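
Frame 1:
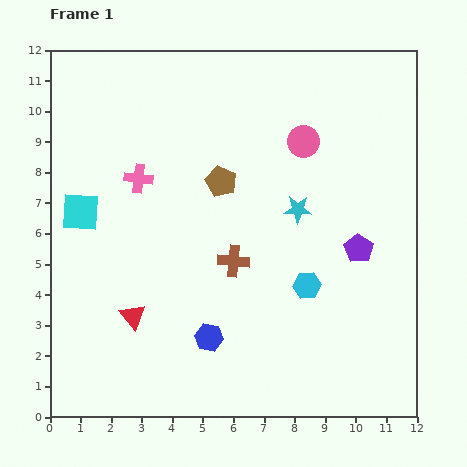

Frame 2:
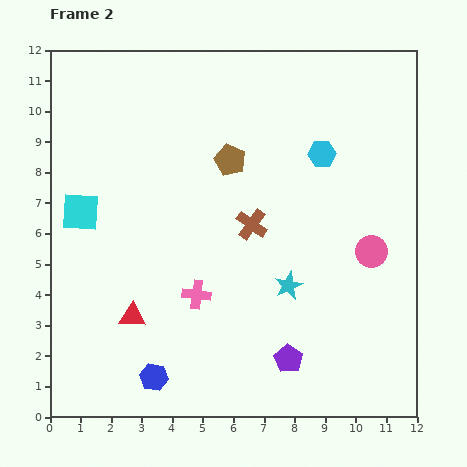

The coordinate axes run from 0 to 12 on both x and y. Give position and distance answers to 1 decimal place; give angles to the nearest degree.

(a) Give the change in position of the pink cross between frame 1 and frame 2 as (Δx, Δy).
(1.9, -3.8)

The pink cross was at (2.9, 7.8) in frame 1 and (4.8, 4.0) in frame 2.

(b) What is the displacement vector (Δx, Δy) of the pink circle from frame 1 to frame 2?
(2.2, -3.6)

The pink circle was at (8.3, 9.0) in frame 1 and (10.5, 5.4) in frame 2.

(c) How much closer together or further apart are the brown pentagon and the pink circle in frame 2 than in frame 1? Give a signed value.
+2.5

Distance in frame 1: 3.0. Distance in frame 2: 5.5.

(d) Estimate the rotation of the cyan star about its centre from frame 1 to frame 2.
27° counter-clockwise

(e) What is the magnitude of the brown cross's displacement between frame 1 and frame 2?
1.3

The brown cross moved from (6.0, 5.1) to (6.6, 6.3), a distance of √(0.6² + 1.2²) ≈ 1.3.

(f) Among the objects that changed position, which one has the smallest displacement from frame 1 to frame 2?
the brown pentagon

(moved 0.8)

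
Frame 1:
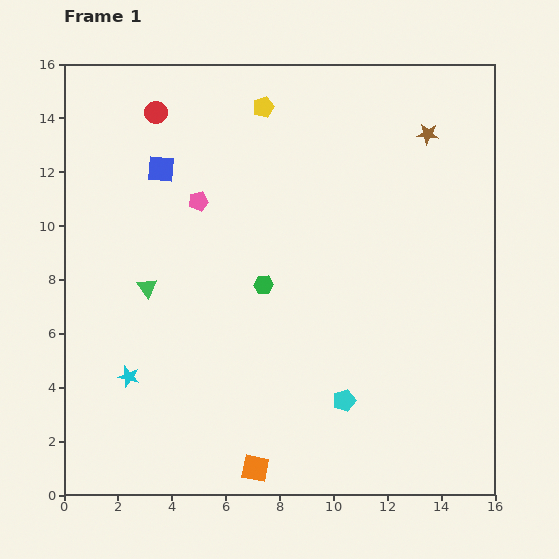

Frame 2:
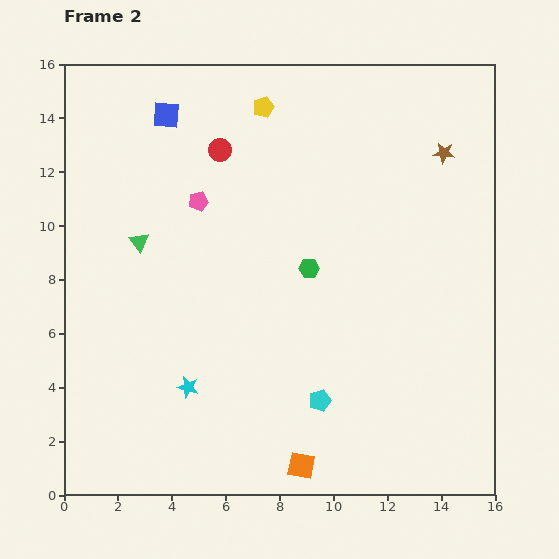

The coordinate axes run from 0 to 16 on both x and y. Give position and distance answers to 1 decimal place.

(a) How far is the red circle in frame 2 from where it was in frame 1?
2.8

The red circle moved from (3.4, 14.2) to (5.8, 12.8), a distance of √(2.4² + 1.4²) ≈ 2.8.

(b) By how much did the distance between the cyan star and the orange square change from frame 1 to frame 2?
-0.7

Distance in frame 1: 5.8. Distance in frame 2: 5.1.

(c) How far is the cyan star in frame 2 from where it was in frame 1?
2.2

The cyan star moved from (2.4, 4.4) to (4.6, 4.0), a distance of √(2.2² + 0.4²) ≈ 2.2.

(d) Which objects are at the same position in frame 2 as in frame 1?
the yellow pentagon, the pink pentagon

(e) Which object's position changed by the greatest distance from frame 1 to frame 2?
the red circle

(moved 2.8; next 2.2)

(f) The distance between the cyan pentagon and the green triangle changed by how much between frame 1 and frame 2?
+0.5

Distance in frame 1: 8.4. Distance in frame 2: 8.9.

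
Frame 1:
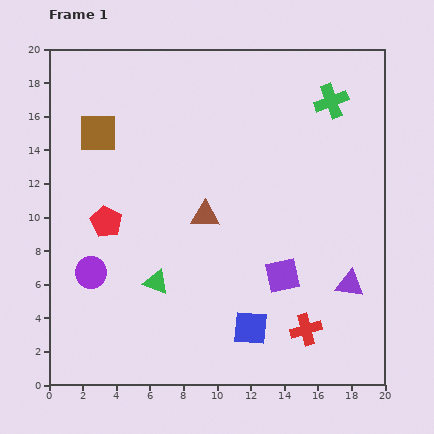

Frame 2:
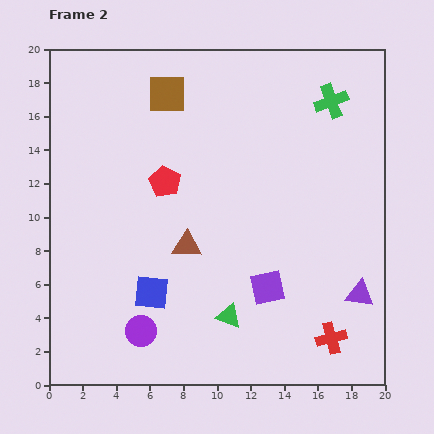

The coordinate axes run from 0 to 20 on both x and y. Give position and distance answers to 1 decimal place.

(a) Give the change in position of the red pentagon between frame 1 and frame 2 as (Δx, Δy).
(3.5, 2.4)

The red pentagon was at (3.4, 9.7) in frame 1 and (6.9, 12.1) in frame 2.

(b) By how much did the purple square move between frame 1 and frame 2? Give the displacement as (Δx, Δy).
(-0.9, -0.7)

The purple square was at (13.9, 6.5) in frame 1 and (13.0, 5.8) in frame 2.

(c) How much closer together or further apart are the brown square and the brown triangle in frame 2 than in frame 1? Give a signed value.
+1.0

Distance in frame 1: 8.1. Distance in frame 2: 9.1.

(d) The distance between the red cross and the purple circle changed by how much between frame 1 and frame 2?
-1.9

Distance in frame 1: 13.2. Distance in frame 2: 11.3.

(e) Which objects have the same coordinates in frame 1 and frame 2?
the green cross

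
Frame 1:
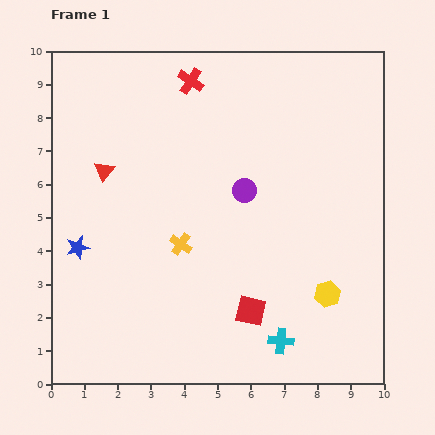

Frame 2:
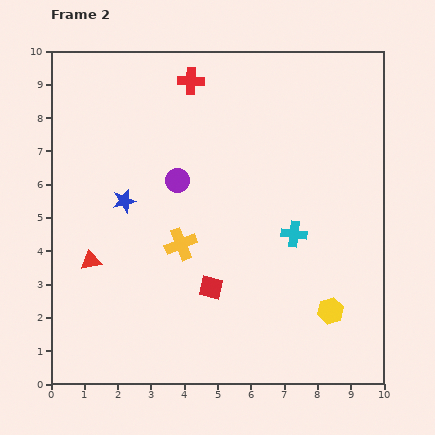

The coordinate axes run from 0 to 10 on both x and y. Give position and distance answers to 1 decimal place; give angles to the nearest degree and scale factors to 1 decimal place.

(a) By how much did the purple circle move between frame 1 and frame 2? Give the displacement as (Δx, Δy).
(-2.0, 0.3)

The purple circle was at (5.8, 5.8) in frame 1 and (3.8, 6.1) in frame 2.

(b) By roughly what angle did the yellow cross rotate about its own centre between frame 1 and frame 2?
33° clockwise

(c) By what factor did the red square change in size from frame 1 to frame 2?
0.8×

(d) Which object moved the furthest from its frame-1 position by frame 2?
the cyan cross

(moved 3.2; next 2.7)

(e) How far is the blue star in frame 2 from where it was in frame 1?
2.0

The blue star moved from (0.8, 4.1) to (2.2, 5.5), a distance of √(1.4² + 1.4²) ≈ 2.0.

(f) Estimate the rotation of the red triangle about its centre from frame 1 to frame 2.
42° clockwise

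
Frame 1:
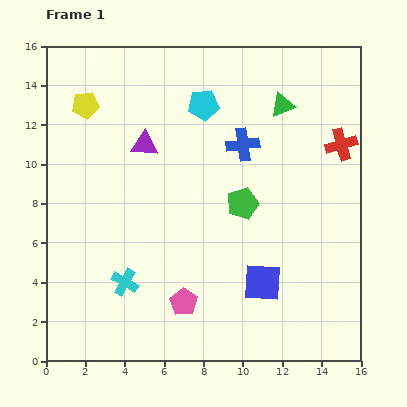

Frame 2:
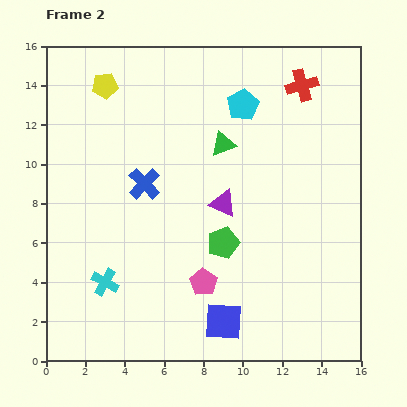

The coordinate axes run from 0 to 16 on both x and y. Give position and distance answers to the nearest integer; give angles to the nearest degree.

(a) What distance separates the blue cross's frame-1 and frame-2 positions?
5

The blue cross moved from (10, 11) to (5, 9), a distance of √(5² + 2²) ≈ 5.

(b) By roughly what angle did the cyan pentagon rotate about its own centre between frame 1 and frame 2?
23° counter-clockwise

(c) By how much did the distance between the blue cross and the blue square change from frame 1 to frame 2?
+1

Distance in frame 1: 7. Distance in frame 2: 8.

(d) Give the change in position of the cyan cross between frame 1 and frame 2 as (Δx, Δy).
(-1, 0)

The cyan cross was at (4, 4) in frame 1 and (3, 4) in frame 2.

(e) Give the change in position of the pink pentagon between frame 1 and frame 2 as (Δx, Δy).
(1, 1)

The pink pentagon was at (7, 3) in frame 1 and (8, 4) in frame 2.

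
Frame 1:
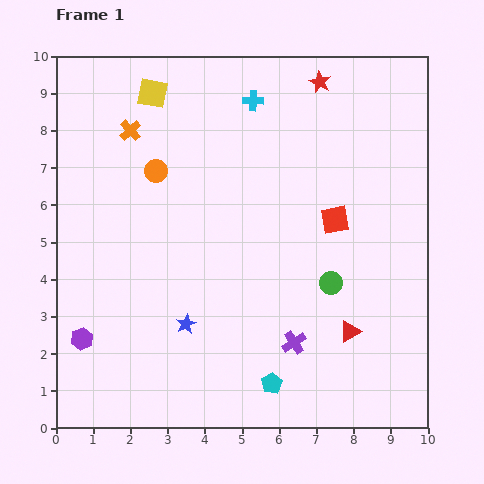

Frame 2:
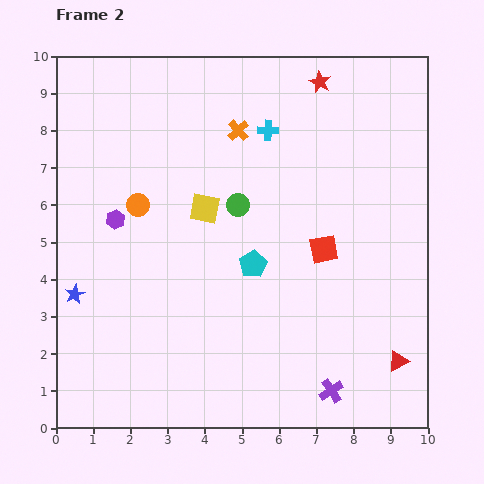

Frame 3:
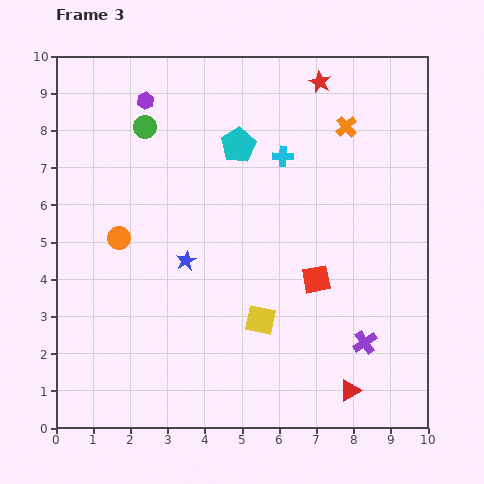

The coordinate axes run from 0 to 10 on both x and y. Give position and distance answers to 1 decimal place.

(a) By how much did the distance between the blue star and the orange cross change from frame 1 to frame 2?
+0.8

Distance in frame 1: 5.4. Distance in frame 2: 6.2.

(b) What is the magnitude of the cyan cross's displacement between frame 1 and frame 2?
0.9

The cyan cross moved from (5.3, 8.8) to (5.7, 8.0), a distance of √(0.4² + 0.8²) ≈ 0.9.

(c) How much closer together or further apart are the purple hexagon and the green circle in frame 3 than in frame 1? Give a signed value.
-6.2

Distance in frame 1: 6.9. Distance in frame 3: 0.7.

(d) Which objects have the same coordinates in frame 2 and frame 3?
the red star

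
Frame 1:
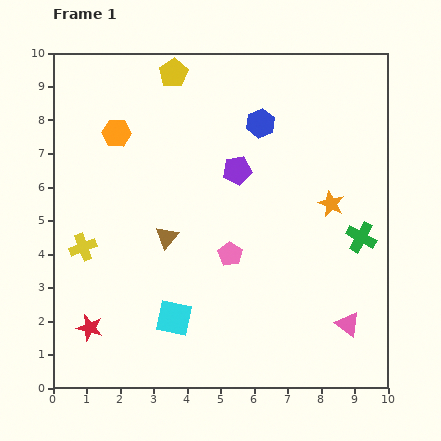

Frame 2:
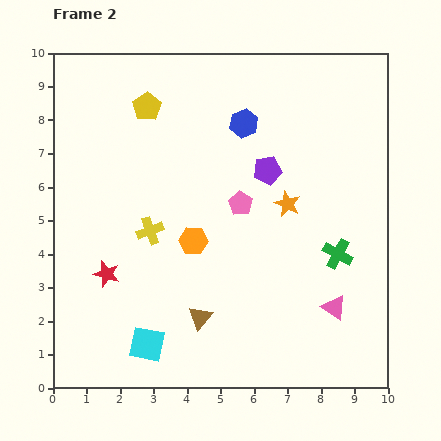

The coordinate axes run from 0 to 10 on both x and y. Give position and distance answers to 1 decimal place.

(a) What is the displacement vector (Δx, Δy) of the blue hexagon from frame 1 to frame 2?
(-0.5, 0.0)

The blue hexagon was at (6.2, 7.9) in frame 1 and (5.7, 7.9) in frame 2.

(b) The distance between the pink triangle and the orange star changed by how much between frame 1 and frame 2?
-0.2

Distance in frame 1: 3.6. Distance in frame 2: 3.4.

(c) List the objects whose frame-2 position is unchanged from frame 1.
none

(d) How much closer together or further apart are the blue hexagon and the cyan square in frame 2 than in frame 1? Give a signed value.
+0.8

Distance in frame 1: 6.4. Distance in frame 2: 7.2.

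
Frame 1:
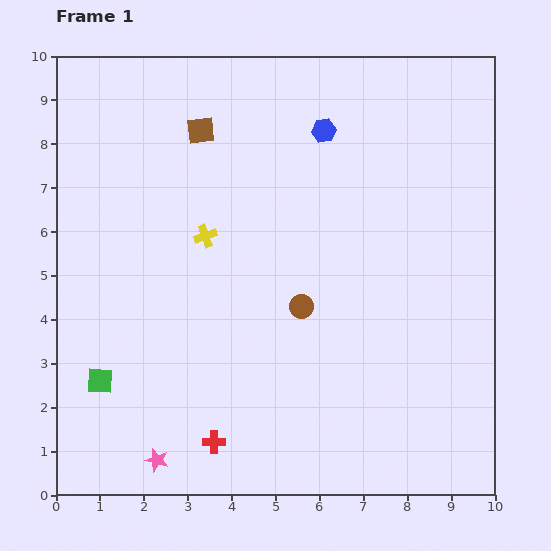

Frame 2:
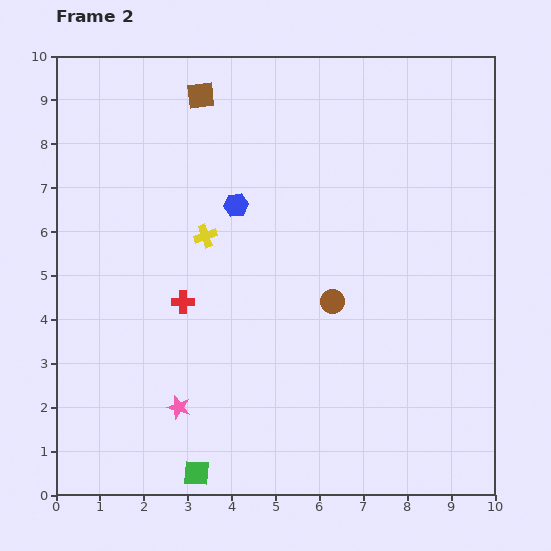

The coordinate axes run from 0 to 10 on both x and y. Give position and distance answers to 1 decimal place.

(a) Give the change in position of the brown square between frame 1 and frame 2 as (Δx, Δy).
(0.0, 0.8)

The brown square was at (3.3, 8.3) in frame 1 and (3.3, 9.1) in frame 2.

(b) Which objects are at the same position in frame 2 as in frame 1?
the yellow cross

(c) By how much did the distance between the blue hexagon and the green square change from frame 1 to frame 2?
-1.4

Distance in frame 1: 7.6. Distance in frame 2: 6.2.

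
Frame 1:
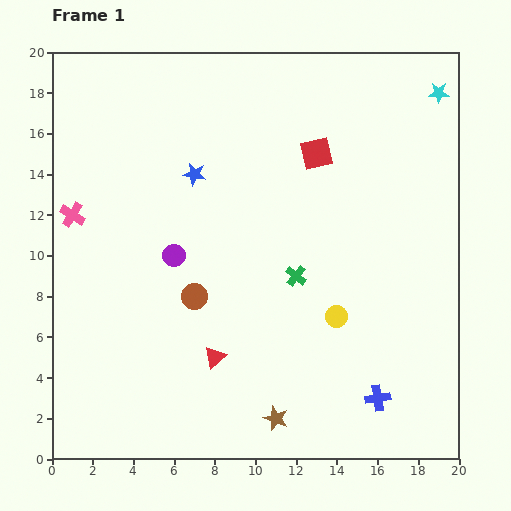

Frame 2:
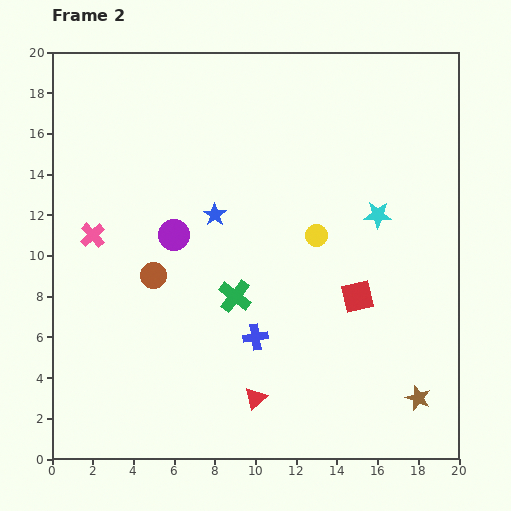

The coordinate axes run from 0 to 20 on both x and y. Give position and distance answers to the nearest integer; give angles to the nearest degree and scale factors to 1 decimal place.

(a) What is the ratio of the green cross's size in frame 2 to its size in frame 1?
1.6×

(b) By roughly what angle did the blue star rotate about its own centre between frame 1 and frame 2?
24° clockwise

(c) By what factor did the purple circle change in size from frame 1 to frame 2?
1.4×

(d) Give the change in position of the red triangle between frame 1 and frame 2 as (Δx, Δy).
(2, -2)

The red triangle was at (8, 5) in frame 1 and (10, 3) in frame 2.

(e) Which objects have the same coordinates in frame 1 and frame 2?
none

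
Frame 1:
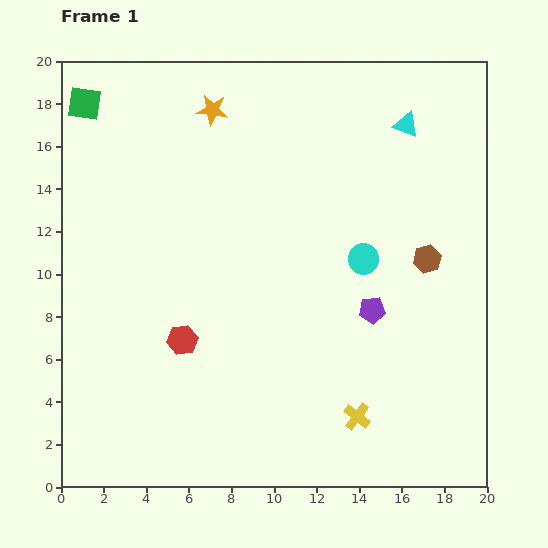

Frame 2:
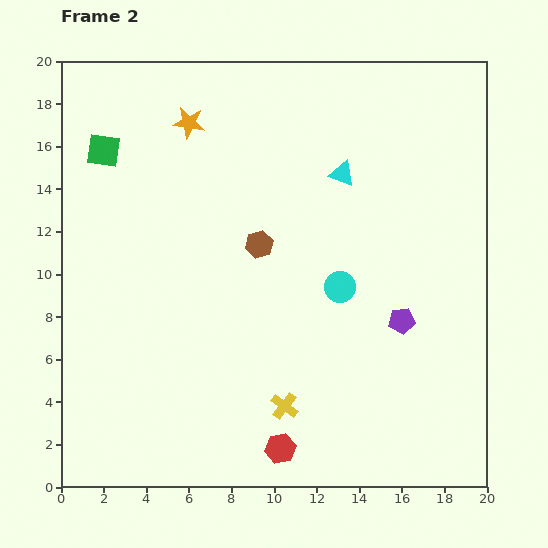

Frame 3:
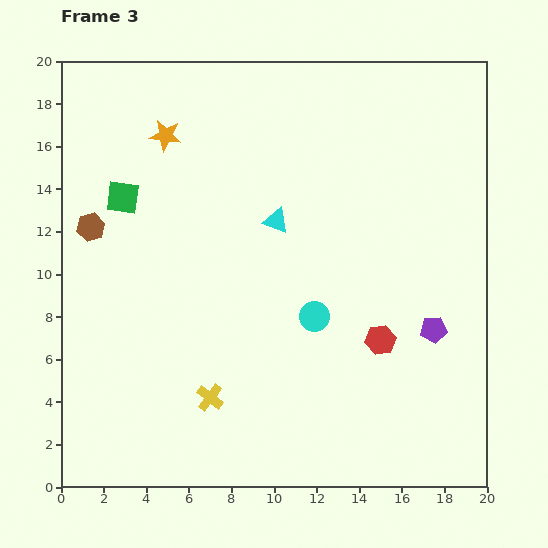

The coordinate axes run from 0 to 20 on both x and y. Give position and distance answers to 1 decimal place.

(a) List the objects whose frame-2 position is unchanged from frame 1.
none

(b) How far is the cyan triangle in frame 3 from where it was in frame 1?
7.6

The cyan triangle moved from (16.2, 17.0) to (10.1, 12.5), a distance of √(6.1² + 4.5²) ≈ 7.6.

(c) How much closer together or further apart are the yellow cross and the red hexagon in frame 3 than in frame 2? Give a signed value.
+6.4

Distance in frame 2: 2.0. Distance in frame 3: 8.4.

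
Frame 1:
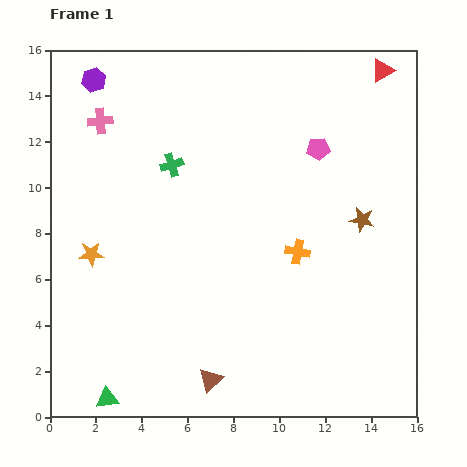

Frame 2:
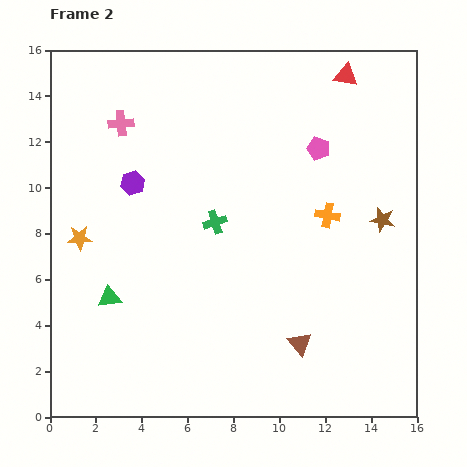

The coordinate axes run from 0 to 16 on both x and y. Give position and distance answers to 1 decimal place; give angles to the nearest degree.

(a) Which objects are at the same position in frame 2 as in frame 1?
the pink pentagon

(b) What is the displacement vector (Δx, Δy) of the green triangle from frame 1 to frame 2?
(0.1, 4.4)

The green triangle was at (2.5, 0.8) in frame 1 and (2.6, 5.2) in frame 2.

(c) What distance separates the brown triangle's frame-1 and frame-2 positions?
4.2

The brown triangle moved from (7.0, 1.6) to (10.9, 3.2), a distance of √(3.9² + 1.6²) ≈ 4.2.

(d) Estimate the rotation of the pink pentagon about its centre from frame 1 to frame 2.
22° clockwise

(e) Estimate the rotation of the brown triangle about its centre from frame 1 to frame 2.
27° counter-clockwise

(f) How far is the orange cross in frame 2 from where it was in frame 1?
2.1

The orange cross moved from (10.8, 7.2) to (12.1, 8.8), a distance of √(1.3² + 1.6²) ≈ 2.1.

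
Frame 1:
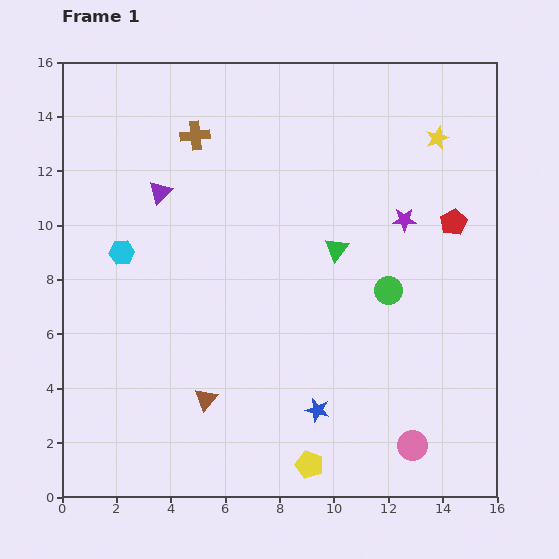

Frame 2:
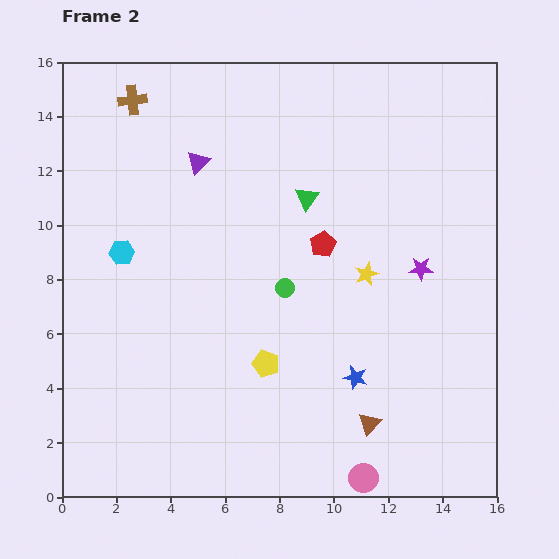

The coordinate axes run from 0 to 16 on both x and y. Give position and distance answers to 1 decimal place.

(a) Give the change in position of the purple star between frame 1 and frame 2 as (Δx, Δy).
(0.6, -1.8)

The purple star was at (12.6, 10.2) in frame 1 and (13.2, 8.4) in frame 2.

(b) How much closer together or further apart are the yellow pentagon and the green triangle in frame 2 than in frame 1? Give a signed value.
-1.7

Distance in frame 1: 8.0. Distance in frame 2: 6.3.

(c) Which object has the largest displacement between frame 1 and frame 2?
the brown triangle

(moved 6.1; next 5.6)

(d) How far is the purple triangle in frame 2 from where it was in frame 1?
1.8

The purple triangle moved from (3.6, 11.2) to (5.0, 12.3), a distance of √(1.4² + 1.1²) ≈ 1.8.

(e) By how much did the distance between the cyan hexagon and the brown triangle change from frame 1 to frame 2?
+4.9

Distance in frame 1: 6.2. Distance in frame 2: 11.1.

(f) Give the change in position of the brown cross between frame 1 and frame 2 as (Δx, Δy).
(-2.3, 1.3)

The brown cross was at (4.9, 13.3) in frame 1 and (2.6, 14.6) in frame 2.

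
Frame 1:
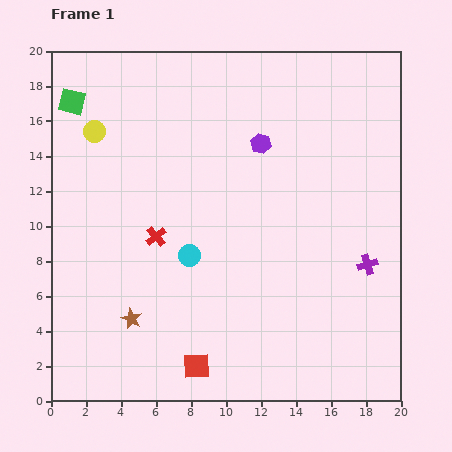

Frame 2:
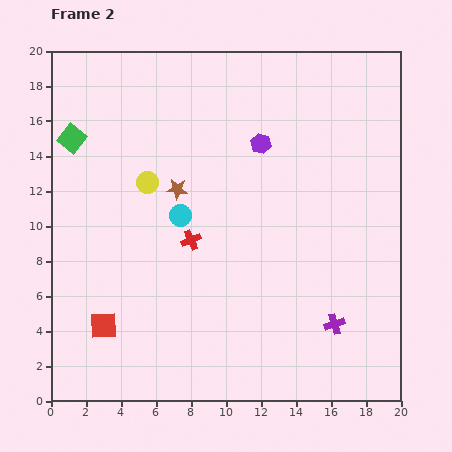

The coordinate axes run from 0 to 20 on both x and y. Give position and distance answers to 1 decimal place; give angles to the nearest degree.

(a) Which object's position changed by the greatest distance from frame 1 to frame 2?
the brown star

(moved 7.8; next 5.8)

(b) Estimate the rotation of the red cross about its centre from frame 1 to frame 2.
18° clockwise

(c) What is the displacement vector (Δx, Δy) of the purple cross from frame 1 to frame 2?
(-1.9, -3.4)

The purple cross was at (18.1, 7.8) in frame 1 and (16.2, 4.4) in frame 2.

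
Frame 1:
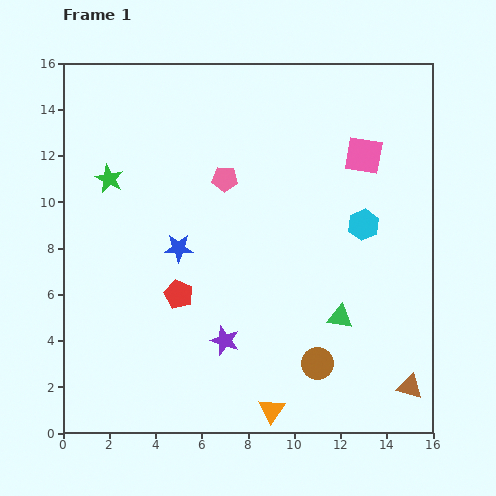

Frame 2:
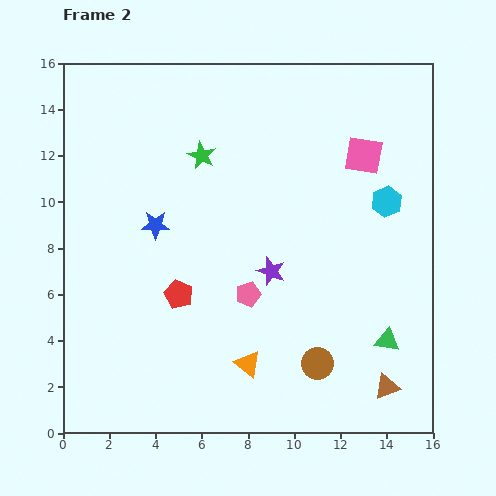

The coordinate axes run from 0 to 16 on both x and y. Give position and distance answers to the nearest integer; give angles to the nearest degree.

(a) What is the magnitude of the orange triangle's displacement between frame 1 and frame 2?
2

The orange triangle moved from (9, 1) to (8, 3), a distance of √(1² + 2²) ≈ 2.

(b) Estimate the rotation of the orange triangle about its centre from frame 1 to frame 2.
25° counter-clockwise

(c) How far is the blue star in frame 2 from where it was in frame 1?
1

The blue star moved from (5, 8) to (4, 9), a distance of √(1² + 1²) ≈ 1.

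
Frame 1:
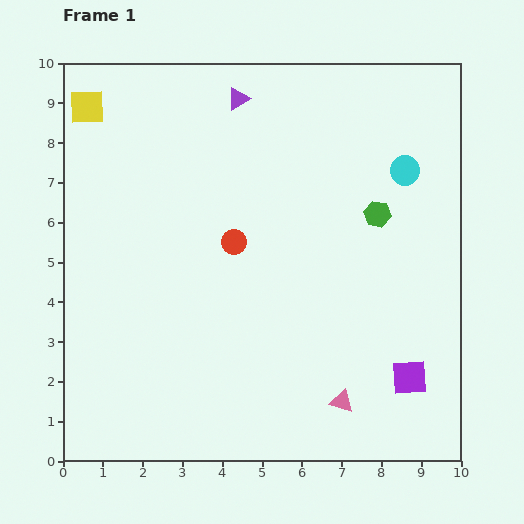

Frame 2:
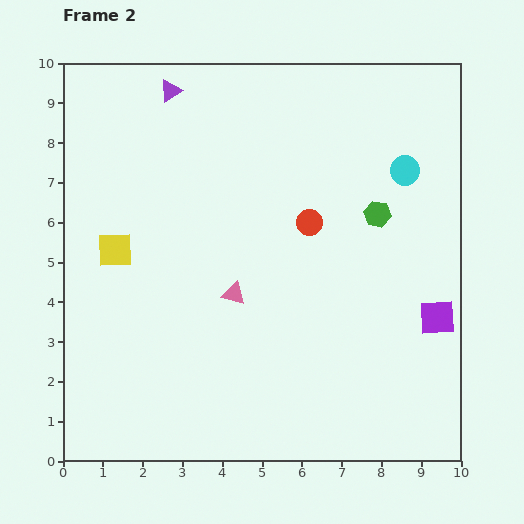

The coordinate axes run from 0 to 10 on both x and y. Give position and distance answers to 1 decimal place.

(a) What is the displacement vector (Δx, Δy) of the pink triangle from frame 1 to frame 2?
(-2.7, 2.7)

The pink triangle was at (7.0, 1.5) in frame 1 and (4.3, 4.2) in frame 2.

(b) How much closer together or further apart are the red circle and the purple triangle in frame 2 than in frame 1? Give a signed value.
+1.2

Distance in frame 1: 3.6. Distance in frame 2: 4.8.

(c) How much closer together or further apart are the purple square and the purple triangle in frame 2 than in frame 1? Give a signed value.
+0.6

Distance in frame 1: 8.2. Distance in frame 2: 8.8.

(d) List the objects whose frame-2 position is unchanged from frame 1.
the cyan circle, the green hexagon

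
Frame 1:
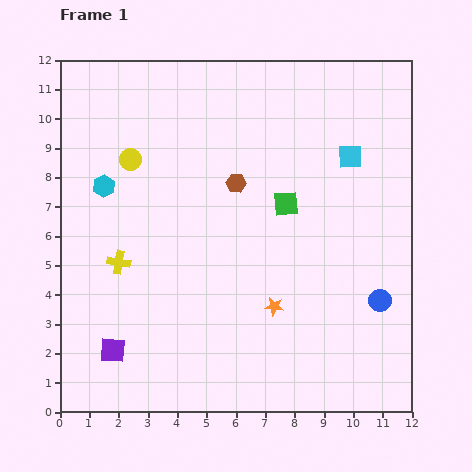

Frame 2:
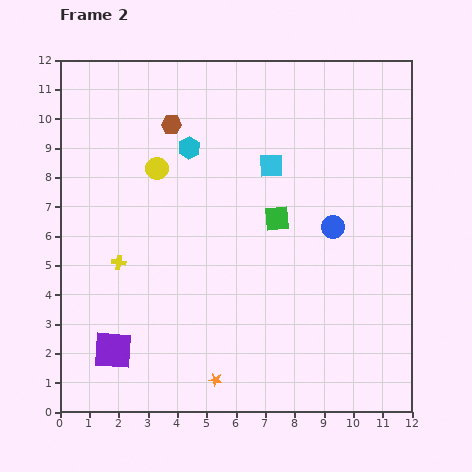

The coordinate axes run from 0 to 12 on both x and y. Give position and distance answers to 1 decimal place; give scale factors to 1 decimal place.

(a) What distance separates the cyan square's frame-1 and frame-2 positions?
2.7

The cyan square moved from (9.9, 8.7) to (7.2, 8.4), a distance of √(2.7² + 0.3²) ≈ 2.7.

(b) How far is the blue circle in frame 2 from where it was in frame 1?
3.0

The blue circle moved from (10.9, 3.8) to (9.3, 6.3), a distance of √(1.6² + 2.5²) ≈ 3.0.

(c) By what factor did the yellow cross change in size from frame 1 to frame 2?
0.6×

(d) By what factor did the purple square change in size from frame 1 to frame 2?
1.5×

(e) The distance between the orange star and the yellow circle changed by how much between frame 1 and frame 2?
+0.5

Distance in frame 1: 7.0. Distance in frame 2: 7.5.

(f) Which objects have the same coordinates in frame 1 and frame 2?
the yellow cross, the purple square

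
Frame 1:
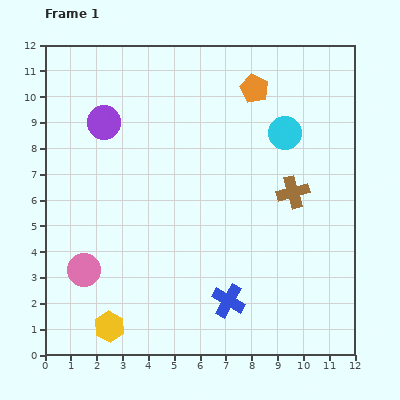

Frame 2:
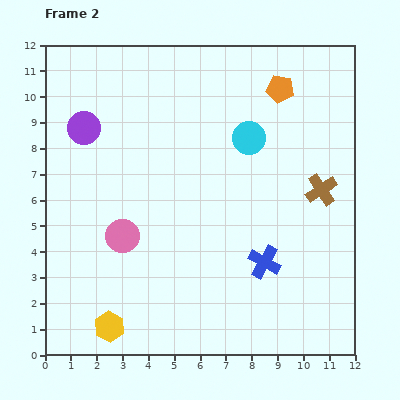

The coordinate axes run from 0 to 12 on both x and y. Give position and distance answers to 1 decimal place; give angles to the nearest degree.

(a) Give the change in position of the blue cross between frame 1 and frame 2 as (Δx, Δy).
(1.4, 1.5)

The blue cross was at (7.1, 2.1) in frame 1 and (8.5, 3.6) in frame 2.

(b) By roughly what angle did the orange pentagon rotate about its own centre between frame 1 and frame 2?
16° counter-clockwise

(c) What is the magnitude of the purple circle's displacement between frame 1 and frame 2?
0.8

The purple circle moved from (2.3, 9.0) to (1.5, 8.8), a distance of √(0.8² + 0.2²) ≈ 0.8.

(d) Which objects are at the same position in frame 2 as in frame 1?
the yellow hexagon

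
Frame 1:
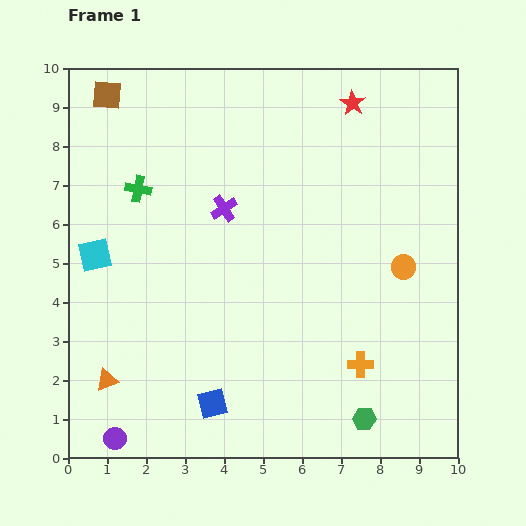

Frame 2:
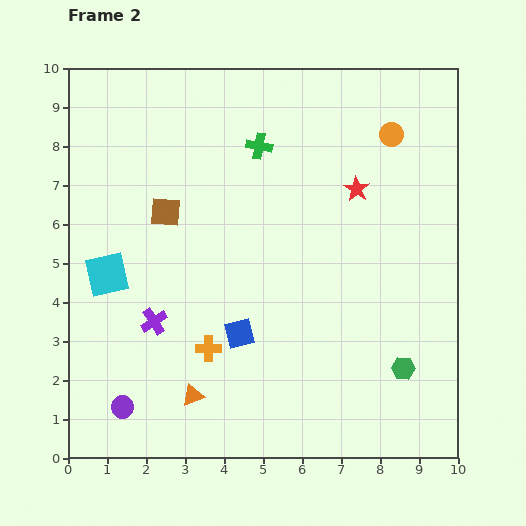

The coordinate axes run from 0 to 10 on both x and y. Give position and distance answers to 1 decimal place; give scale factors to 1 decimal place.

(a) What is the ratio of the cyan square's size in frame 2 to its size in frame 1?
1.3×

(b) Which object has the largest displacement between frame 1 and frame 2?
the orange cross

(moved 3.9; next 3.4)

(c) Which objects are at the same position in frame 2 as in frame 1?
none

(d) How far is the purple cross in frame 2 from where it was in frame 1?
3.4

The purple cross moved from (4.0, 6.4) to (2.2, 3.5), a distance of √(1.8² + 2.9²) ≈ 3.4.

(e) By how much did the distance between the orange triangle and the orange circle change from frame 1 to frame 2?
+0.3

Distance in frame 1: 8.1. Distance in frame 2: 8.4.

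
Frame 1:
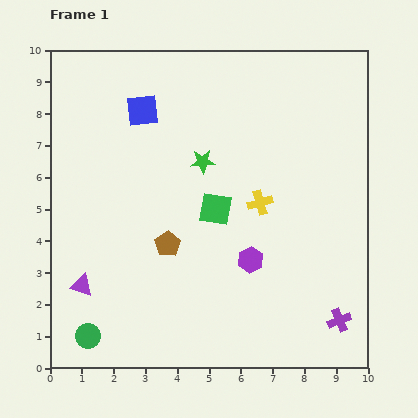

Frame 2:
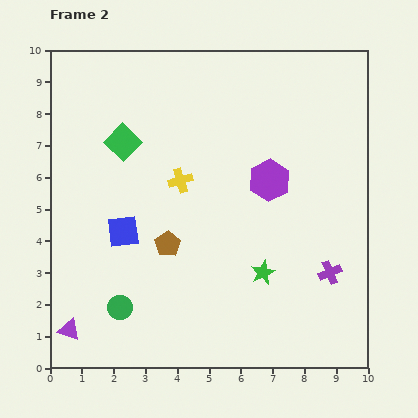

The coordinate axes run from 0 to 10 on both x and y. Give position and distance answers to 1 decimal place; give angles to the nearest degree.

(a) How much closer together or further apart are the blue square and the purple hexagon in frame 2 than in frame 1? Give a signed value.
-0.9

Distance in frame 1: 5.8. Distance in frame 2: 4.9.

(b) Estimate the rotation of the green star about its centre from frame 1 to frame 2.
22° counter-clockwise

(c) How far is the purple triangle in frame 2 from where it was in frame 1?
1.5

The purple triangle moved from (1.0, 2.6) to (0.6, 1.2), a distance of √(0.4² + 1.4²) ≈ 1.5.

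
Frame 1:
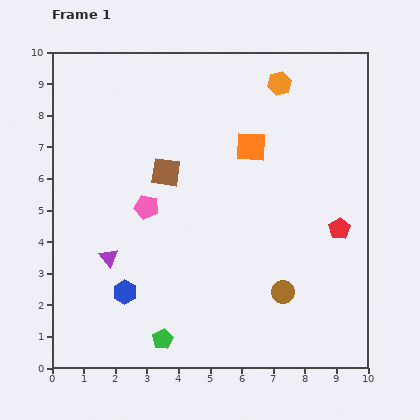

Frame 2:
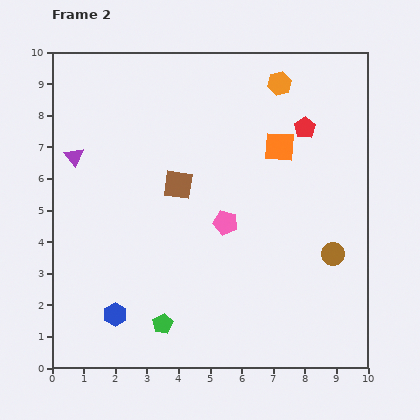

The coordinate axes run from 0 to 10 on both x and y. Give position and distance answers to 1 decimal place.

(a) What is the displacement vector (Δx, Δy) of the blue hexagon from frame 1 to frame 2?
(-0.3, -0.7)

The blue hexagon was at (2.3, 2.4) in frame 1 and (2.0, 1.7) in frame 2.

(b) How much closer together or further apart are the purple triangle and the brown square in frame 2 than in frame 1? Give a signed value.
+0.2

Distance in frame 1: 3.2. Distance in frame 2: 3.4.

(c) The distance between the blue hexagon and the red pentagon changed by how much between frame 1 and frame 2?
+1.3

Distance in frame 1: 7.1. Distance in frame 2: 8.4.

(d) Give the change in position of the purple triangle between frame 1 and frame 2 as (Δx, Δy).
(-1.1, 3.2)

The purple triangle was at (1.8, 3.5) in frame 1 and (0.7, 6.7) in frame 2.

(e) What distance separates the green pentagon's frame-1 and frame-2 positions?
0.5

The green pentagon moved from (3.5, 0.9) to (3.5, 1.4), a distance of √(0.0² + 0.5²) ≈ 0.5.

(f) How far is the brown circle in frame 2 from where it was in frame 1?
2.0

The brown circle moved from (7.3, 2.4) to (8.9, 3.6), a distance of √(1.6² + 1.2²) ≈ 2.0.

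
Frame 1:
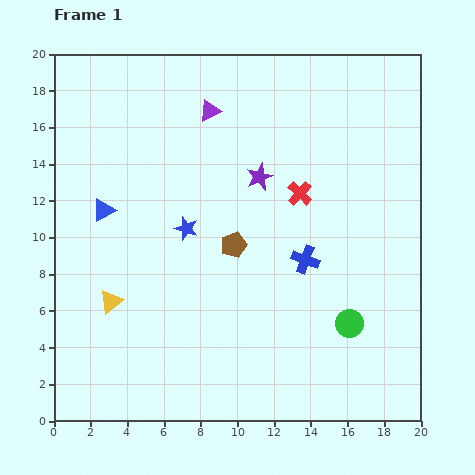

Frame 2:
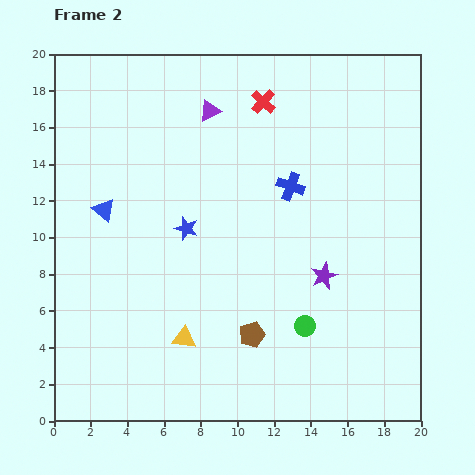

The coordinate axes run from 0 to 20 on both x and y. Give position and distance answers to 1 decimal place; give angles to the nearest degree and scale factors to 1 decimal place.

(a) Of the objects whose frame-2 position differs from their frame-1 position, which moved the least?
the green circle

(moved 2.4)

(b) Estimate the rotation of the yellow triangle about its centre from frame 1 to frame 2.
45° clockwise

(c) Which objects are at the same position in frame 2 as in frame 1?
the blue triangle, the blue star, the purple triangle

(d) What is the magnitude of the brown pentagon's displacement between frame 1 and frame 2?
5.0

The brown pentagon moved from (9.8, 9.6) to (10.8, 4.7), a distance of √(1.0² + 4.9²) ≈ 5.0.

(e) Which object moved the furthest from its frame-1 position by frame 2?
the purple star

(moved 6.4; next 5.4)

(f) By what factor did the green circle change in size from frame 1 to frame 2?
0.8×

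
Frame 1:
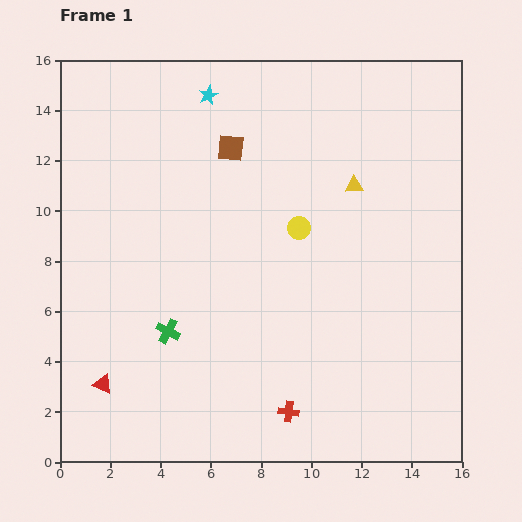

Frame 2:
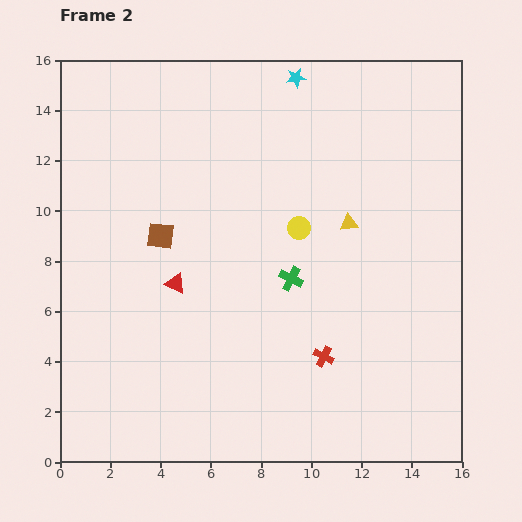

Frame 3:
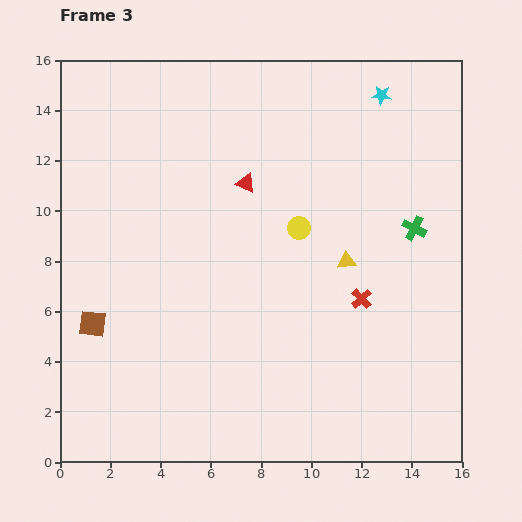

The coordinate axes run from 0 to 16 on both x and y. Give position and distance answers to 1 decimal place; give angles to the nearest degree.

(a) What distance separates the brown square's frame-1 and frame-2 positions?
4.5

The brown square moved from (6.8, 12.5) to (4.0, 9.0), a distance of √(2.8² + 3.5²) ≈ 4.5.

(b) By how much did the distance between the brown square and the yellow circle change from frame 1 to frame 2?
+1.3

Distance in frame 1: 4.2. Distance in frame 2: 5.5.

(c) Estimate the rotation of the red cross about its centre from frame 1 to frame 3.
39° clockwise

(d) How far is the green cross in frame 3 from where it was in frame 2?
5.3

The green cross moved from (9.2, 7.3) to (14.1, 9.3), a distance of √(4.9² + 2.0²) ≈ 5.3.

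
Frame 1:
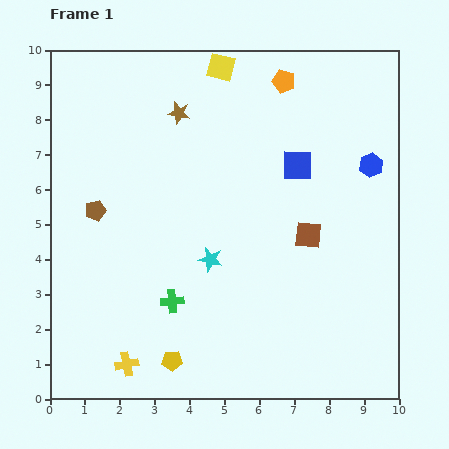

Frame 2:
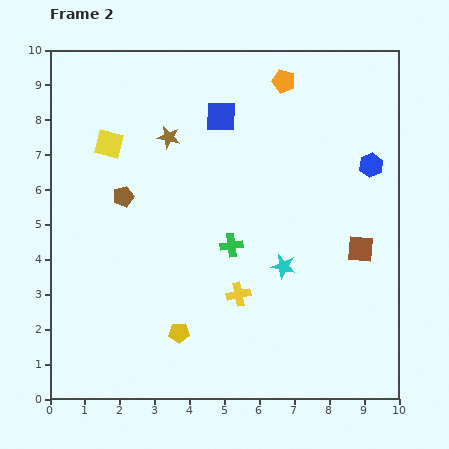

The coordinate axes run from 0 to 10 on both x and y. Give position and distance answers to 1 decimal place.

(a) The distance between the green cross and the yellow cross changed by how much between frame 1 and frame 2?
-0.8

Distance in frame 1: 2.2. Distance in frame 2: 1.4.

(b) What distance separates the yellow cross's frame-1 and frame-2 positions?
3.8

The yellow cross moved from (2.2, 1.0) to (5.4, 3.0), a distance of √(3.2² + 2.0²) ≈ 3.8.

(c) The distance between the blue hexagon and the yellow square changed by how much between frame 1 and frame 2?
+2.4

Distance in frame 1: 5.1. Distance in frame 2: 7.5.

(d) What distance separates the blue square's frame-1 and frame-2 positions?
2.6

The blue square moved from (7.1, 6.7) to (4.9, 8.1), a distance of √(2.2² + 1.4²) ≈ 2.6.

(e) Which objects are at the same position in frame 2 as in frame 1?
the orange pentagon, the blue hexagon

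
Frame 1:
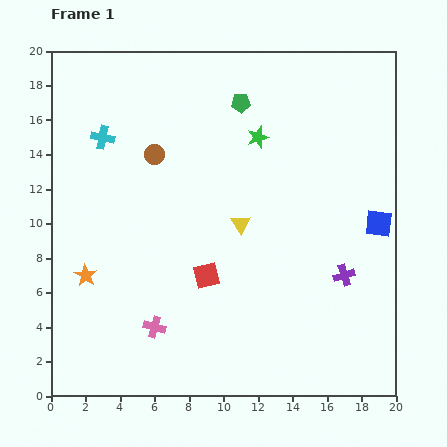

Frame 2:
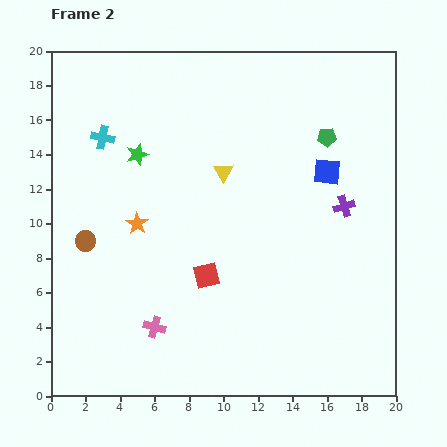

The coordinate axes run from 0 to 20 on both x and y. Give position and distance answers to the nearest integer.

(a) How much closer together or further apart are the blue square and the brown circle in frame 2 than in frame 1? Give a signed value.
+1

Distance in frame 1: 14. Distance in frame 2: 15.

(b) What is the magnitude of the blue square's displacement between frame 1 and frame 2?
4

The blue square moved from (19, 10) to (16, 13), a distance of √(3² + 3²) ≈ 4.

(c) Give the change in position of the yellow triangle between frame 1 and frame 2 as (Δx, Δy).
(-1, 3)

The yellow triangle was at (11, 10) in frame 1 and (10, 13) in frame 2.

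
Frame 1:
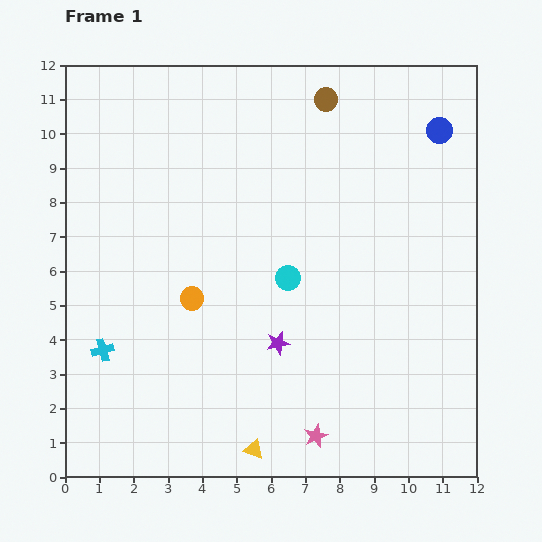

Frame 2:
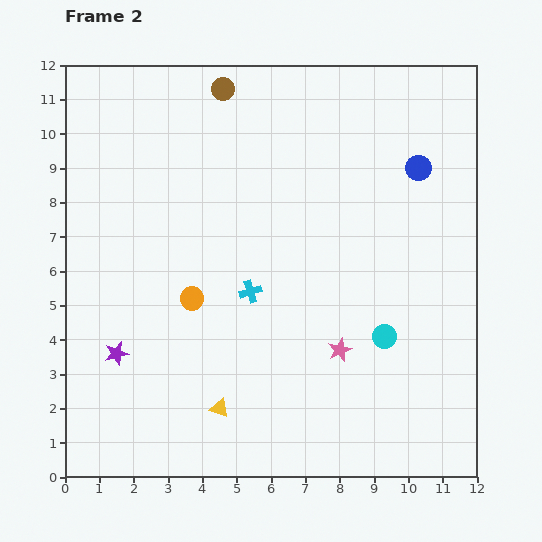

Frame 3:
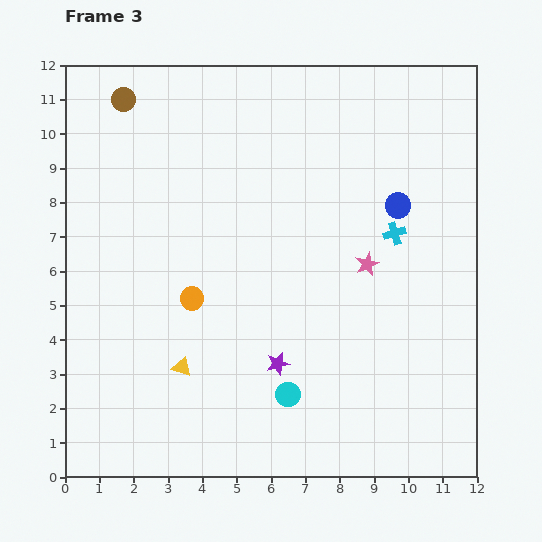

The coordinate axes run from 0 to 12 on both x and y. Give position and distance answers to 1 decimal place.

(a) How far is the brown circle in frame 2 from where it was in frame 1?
3.0

The brown circle moved from (7.6, 11.0) to (4.6, 11.3), a distance of √(3.0² + 0.3²) ≈ 3.0.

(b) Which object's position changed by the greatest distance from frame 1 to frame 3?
the cyan cross

(moved 9.2; next 5.9)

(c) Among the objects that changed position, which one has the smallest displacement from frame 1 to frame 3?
the purple star

(moved 0.6)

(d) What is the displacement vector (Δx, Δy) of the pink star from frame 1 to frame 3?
(1.5, 5.0)

The pink star was at (7.3, 1.2) in frame 1 and (8.8, 6.2) in frame 3.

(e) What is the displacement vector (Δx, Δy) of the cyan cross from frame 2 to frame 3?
(4.2, 1.7)

The cyan cross was at (5.4, 5.4) in frame 2 and (9.6, 7.1) in frame 3.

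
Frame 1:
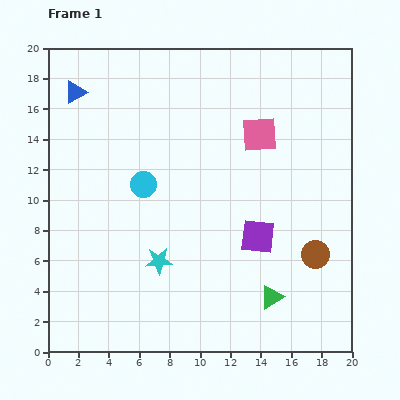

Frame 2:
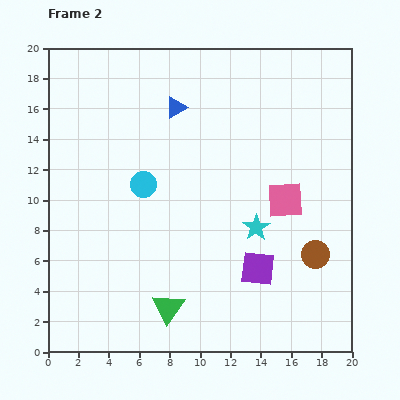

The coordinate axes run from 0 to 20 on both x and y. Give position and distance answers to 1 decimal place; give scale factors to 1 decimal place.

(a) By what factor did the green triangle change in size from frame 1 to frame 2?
1.3×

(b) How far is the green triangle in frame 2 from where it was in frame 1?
6.8

The green triangle moved from (14.7, 3.6) to (7.9, 2.9), a distance of √(6.8² + 0.7²) ≈ 6.8.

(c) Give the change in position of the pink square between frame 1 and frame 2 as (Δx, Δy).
(1.7, -4.3)

The pink square was at (13.9, 14.3) in frame 1 and (15.6, 10.0) in frame 2.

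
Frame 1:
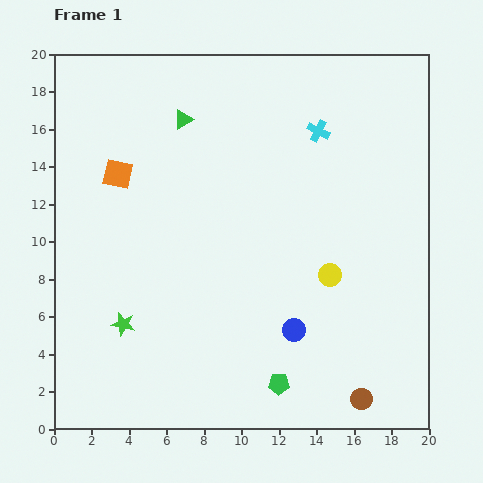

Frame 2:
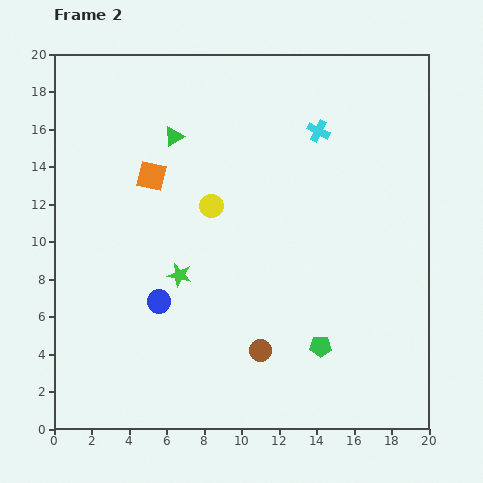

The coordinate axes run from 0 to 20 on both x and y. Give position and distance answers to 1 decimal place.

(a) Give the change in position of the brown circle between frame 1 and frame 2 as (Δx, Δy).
(-5.4, 2.6)

The brown circle was at (16.4, 1.6) in frame 1 and (11.0, 4.2) in frame 2.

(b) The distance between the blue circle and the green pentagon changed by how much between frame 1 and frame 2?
+5.9

Distance in frame 1: 3.0. Distance in frame 2: 8.9.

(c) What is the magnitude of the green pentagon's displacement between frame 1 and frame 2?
3.0

The green pentagon moved from (12.0, 2.4) to (14.2, 4.4), a distance of √(2.2² + 2.0²) ≈ 3.0.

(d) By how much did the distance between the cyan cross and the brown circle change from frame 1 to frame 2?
-2.4

Distance in frame 1: 14.5. Distance in frame 2: 12.1.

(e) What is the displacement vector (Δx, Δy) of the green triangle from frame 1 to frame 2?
(-0.5, -0.9)

The green triangle was at (6.9, 16.5) in frame 1 and (6.4, 15.6) in frame 2.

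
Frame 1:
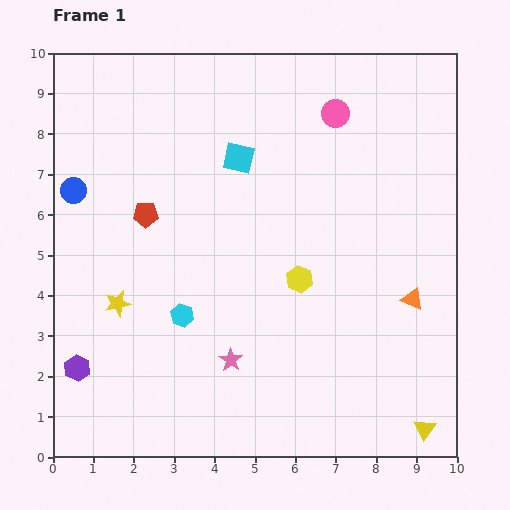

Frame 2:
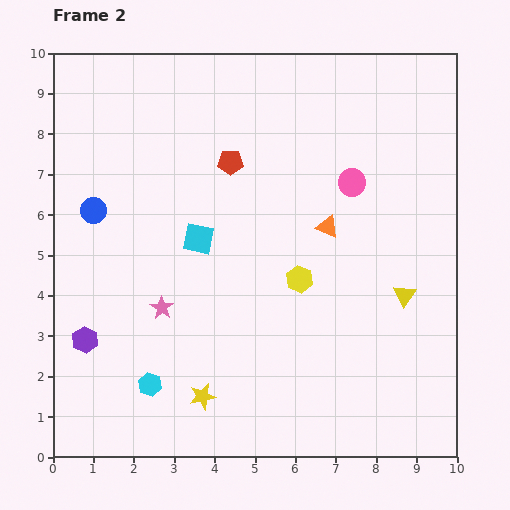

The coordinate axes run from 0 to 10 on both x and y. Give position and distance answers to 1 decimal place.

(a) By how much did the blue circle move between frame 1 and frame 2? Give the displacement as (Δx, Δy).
(0.5, -0.5)

The blue circle was at (0.5, 6.6) in frame 1 and (1.0, 6.1) in frame 2.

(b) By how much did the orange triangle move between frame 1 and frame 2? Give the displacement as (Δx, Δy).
(-2.1, 1.8)

The orange triangle was at (8.9, 3.9) in frame 1 and (6.8, 5.7) in frame 2.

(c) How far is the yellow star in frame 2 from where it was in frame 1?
3.1

The yellow star moved from (1.6, 3.8) to (3.7, 1.5), a distance of √(2.1² + 2.3²) ≈ 3.1.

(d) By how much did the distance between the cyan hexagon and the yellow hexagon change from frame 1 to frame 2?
+1.5

Distance in frame 1: 3.0. Distance in frame 2: 4.5.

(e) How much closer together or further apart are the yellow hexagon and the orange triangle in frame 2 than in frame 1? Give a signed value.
-1.3

Distance in frame 1: 2.8. Distance in frame 2: 1.5.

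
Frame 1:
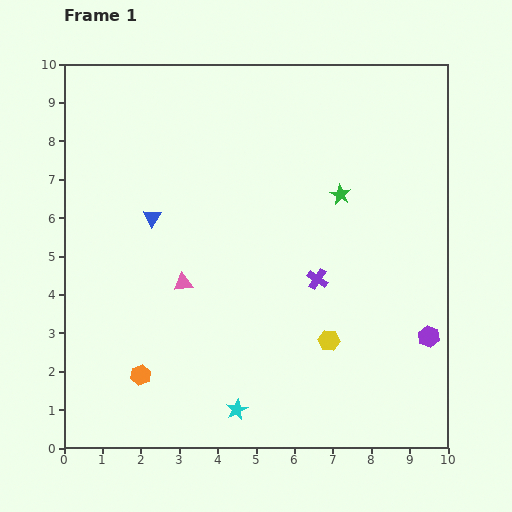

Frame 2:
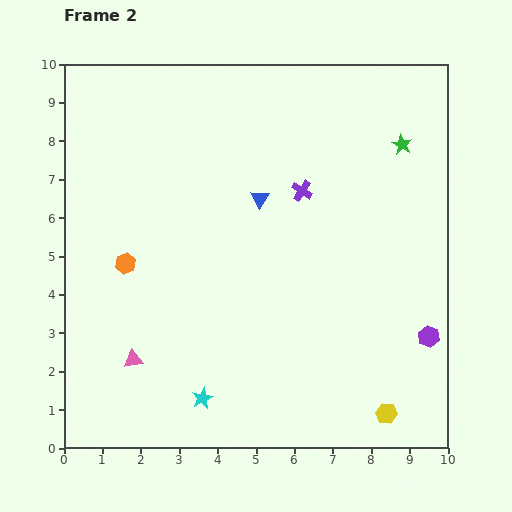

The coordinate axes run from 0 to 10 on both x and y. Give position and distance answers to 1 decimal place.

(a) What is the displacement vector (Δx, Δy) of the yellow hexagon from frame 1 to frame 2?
(1.5, -1.9)

The yellow hexagon was at (6.9, 2.8) in frame 1 and (8.4, 0.9) in frame 2.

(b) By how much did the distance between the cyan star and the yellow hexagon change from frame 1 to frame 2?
+1.8

Distance in frame 1: 3.0. Distance in frame 2: 4.8.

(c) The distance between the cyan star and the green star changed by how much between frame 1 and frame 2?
+2.2

Distance in frame 1: 6.2. Distance in frame 2: 8.4.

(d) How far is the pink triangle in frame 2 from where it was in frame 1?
2.4

The pink triangle moved from (3.1, 4.3) to (1.8, 2.3), a distance of √(1.3² + 2.0²) ≈ 2.4.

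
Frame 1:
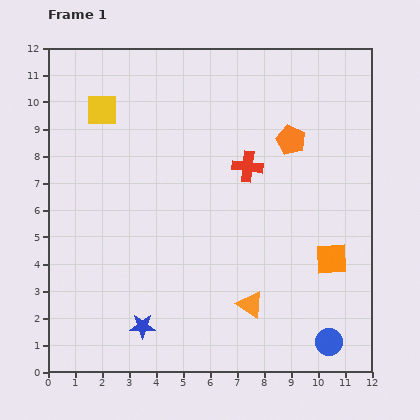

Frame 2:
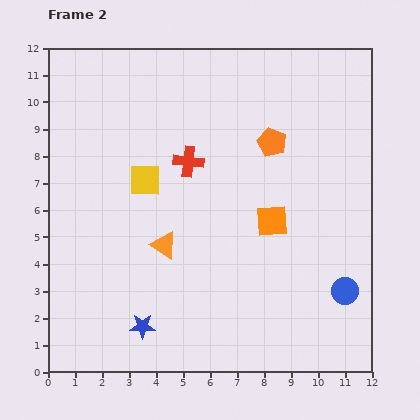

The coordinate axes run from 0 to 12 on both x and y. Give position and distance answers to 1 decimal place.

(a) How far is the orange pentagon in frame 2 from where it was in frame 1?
0.7

The orange pentagon moved from (9.0, 8.6) to (8.3, 8.5), a distance of √(0.7² + 0.1²) ≈ 0.7.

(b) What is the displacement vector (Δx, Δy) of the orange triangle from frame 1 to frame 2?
(-3.2, 2.2)

The orange triangle was at (7.5, 2.5) in frame 1 and (4.3, 4.7) in frame 2.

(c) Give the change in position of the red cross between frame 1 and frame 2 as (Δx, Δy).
(-2.2, 0.2)

The red cross was at (7.4, 7.6) in frame 1 and (5.2, 7.8) in frame 2.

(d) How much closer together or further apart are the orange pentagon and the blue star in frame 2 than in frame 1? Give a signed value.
-0.5

Distance in frame 1: 8.8. Distance in frame 2: 8.3.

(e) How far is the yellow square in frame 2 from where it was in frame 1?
3.1

The yellow square moved from (2.0, 9.7) to (3.6, 7.1), a distance of √(1.6² + 2.6²) ≈ 3.1.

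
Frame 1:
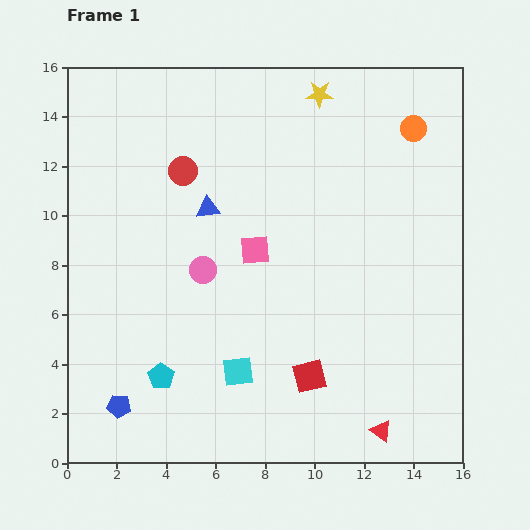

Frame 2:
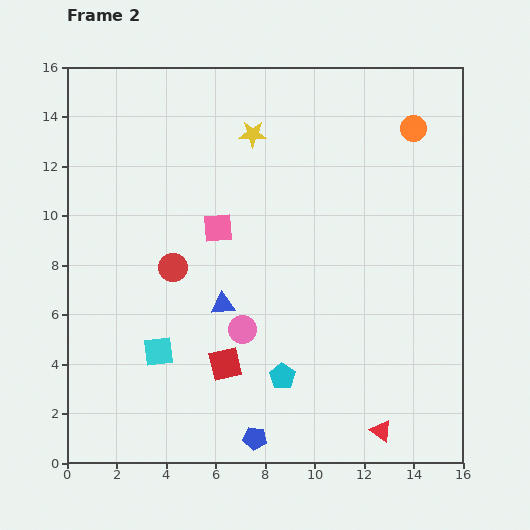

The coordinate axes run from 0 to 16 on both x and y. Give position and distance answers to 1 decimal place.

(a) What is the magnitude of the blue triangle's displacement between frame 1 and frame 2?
3.9

The blue triangle moved from (5.7, 10.3) to (6.3, 6.4), a distance of √(0.6² + 3.9²) ≈ 3.9.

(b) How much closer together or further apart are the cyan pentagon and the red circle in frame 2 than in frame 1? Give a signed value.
-2.1

Distance in frame 1: 8.3. Distance in frame 2: 6.2.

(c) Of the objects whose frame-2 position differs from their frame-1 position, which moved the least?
the pink square

(moved 1.7)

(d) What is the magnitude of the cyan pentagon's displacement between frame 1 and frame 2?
4.9

The cyan pentagon moved from (3.8, 3.5) to (8.7, 3.5), a distance of √(4.9² + 0.0²) ≈ 4.9.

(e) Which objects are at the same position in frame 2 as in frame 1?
the red triangle, the orange circle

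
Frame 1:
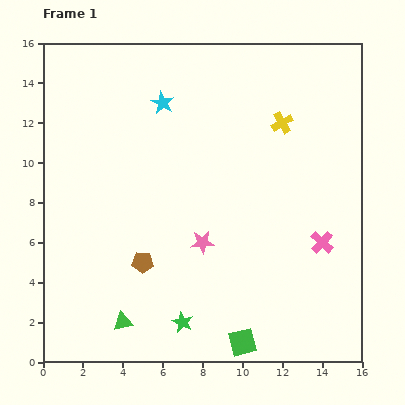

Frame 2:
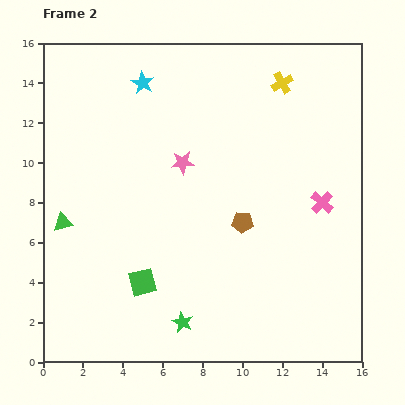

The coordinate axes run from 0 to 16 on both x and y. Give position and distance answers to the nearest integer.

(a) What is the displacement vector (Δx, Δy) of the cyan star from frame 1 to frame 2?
(-1, 1)

The cyan star was at (6, 13) in frame 1 and (5, 14) in frame 2.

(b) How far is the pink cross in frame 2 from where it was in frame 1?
2

The pink cross moved from (14, 6) to (14, 8), a distance of √(0² + 2²) ≈ 2.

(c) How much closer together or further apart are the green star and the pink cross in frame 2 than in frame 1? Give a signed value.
+1

Distance in frame 1: 8. Distance in frame 2: 9.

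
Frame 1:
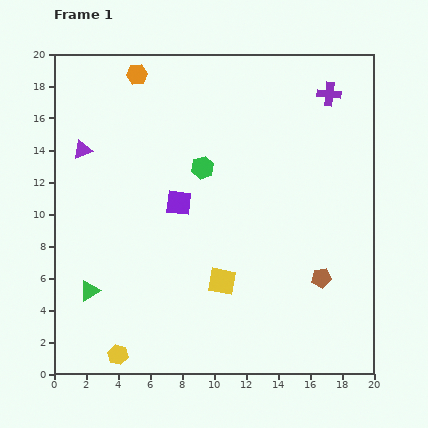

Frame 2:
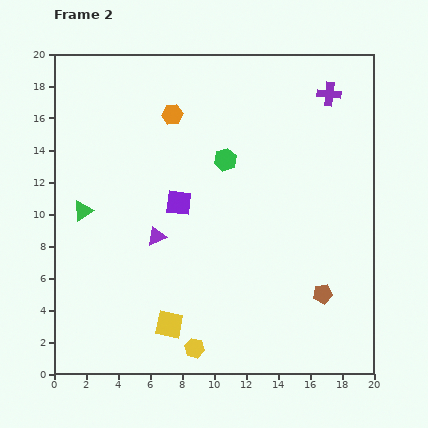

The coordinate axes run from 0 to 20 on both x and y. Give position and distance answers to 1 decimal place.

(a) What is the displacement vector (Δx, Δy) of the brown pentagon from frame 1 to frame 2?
(0.1, -1.0)

The brown pentagon was at (16.7, 6.0) in frame 1 and (16.8, 5.0) in frame 2.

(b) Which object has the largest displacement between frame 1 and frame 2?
the purple triangle

(moved 7.1; next 5.0)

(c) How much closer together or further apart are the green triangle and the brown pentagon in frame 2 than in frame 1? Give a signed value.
+1.4

Distance in frame 1: 14.5. Distance in frame 2: 15.9.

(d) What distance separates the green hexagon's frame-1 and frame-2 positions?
1.5

The green hexagon moved from (9.3, 12.9) to (10.7, 13.4), a distance of √(1.4² + 0.5²) ≈ 1.5.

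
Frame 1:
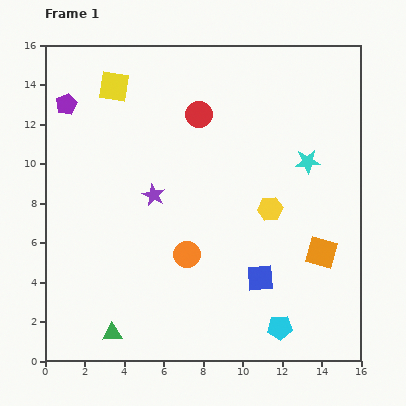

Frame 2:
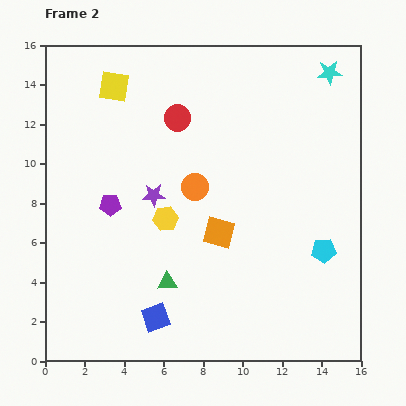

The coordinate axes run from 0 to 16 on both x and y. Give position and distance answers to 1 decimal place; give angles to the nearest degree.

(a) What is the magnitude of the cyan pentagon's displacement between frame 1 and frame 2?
4.5

The cyan pentagon moved from (11.9, 1.7) to (14.1, 5.6), a distance of √(2.2² + 3.9²) ≈ 4.5.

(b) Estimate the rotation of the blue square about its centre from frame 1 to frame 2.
16° counter-clockwise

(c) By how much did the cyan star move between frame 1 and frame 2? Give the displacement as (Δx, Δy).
(1.1, 4.5)

The cyan star was at (13.3, 10.1) in frame 1 and (14.4, 14.6) in frame 2.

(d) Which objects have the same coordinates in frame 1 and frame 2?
the yellow square, the purple star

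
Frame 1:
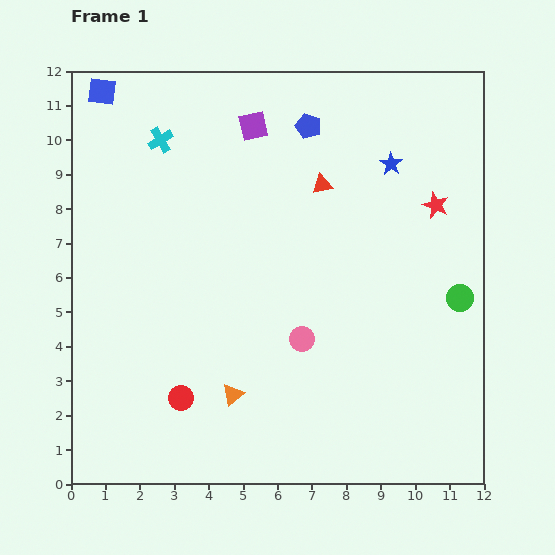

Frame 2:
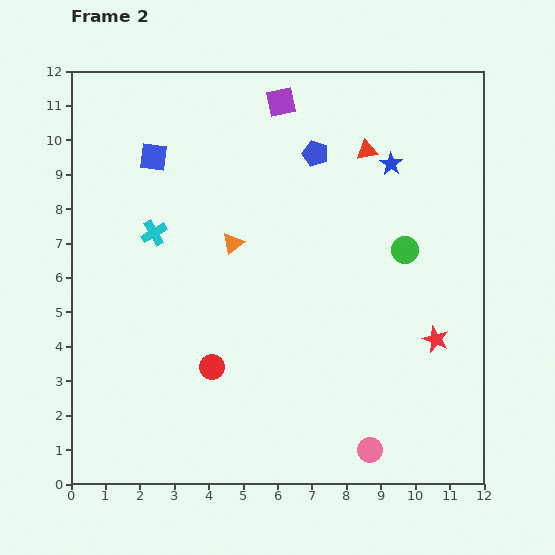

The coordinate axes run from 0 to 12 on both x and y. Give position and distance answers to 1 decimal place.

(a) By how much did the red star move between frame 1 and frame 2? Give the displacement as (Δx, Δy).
(0.0, -3.9)

The red star was at (10.6, 8.1) in frame 1 and (10.6, 4.2) in frame 2.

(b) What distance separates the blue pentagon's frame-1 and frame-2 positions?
0.8

The blue pentagon moved from (6.9, 10.4) to (7.1, 9.6), a distance of √(0.2² + 0.8²) ≈ 0.8.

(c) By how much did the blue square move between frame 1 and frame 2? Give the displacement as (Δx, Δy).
(1.5, -1.9)

The blue square was at (0.9, 11.4) in frame 1 and (2.4, 9.5) in frame 2.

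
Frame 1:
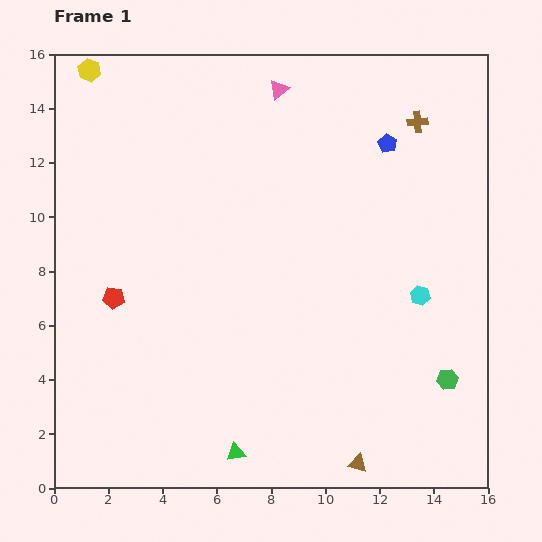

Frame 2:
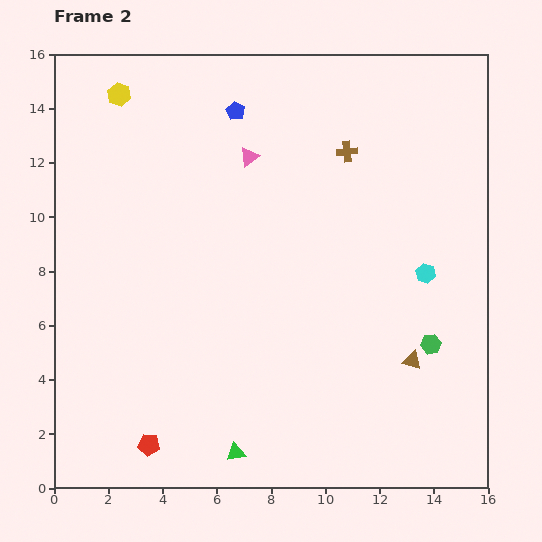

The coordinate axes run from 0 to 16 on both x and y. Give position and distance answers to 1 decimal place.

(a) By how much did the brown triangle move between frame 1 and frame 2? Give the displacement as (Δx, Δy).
(2.0, 3.8)

The brown triangle was at (11.2, 0.9) in frame 1 and (13.2, 4.7) in frame 2.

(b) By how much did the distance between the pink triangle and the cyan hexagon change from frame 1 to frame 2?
-1.4

Distance in frame 1: 9.2. Distance in frame 2: 7.8.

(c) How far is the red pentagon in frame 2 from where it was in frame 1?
5.6

The red pentagon moved from (2.2, 7.0) to (3.5, 1.6), a distance of √(1.3² + 5.4²) ≈ 5.6.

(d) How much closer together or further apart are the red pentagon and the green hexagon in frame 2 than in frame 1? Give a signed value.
-1.7

Distance in frame 1: 12.7. Distance in frame 2: 11.0.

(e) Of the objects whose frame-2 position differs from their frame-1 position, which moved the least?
the cyan hexagon

(moved 0.8)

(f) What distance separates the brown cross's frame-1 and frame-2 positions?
2.8

The brown cross moved from (13.4, 13.5) to (10.8, 12.4), a distance of √(2.6² + 1.1²) ≈ 2.8.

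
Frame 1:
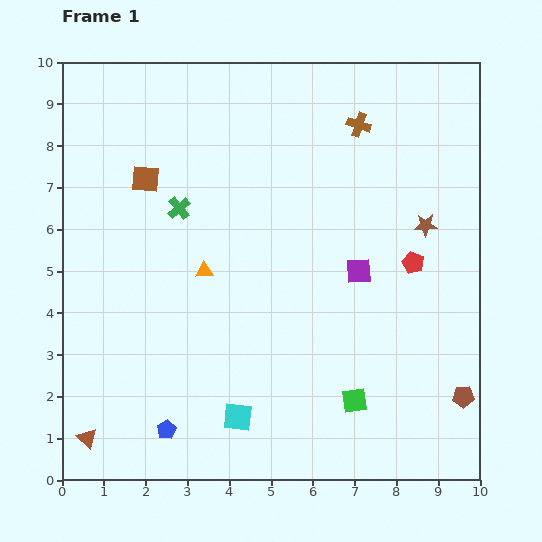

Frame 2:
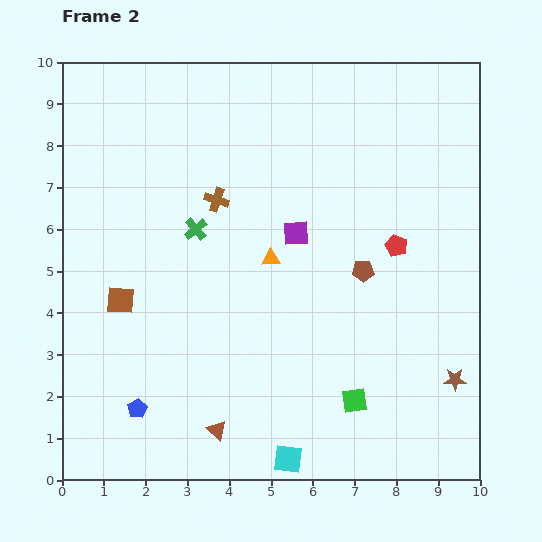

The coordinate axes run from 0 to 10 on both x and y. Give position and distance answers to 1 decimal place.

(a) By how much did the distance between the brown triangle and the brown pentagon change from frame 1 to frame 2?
-3.9

Distance in frame 1: 9.1. Distance in frame 2: 5.2.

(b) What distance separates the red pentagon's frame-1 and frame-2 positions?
0.6

The red pentagon moved from (8.4, 5.2) to (8.0, 5.6), a distance of √(0.4² + 0.4²) ≈ 0.6.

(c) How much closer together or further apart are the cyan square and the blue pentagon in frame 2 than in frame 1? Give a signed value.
+2.1

Distance in frame 1: 1.7. Distance in frame 2: 3.8.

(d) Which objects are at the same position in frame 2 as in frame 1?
the green square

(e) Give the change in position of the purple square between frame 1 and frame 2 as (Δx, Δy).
(-1.5, 0.9)

The purple square was at (7.1, 5.0) in frame 1 and (5.6, 5.9) in frame 2.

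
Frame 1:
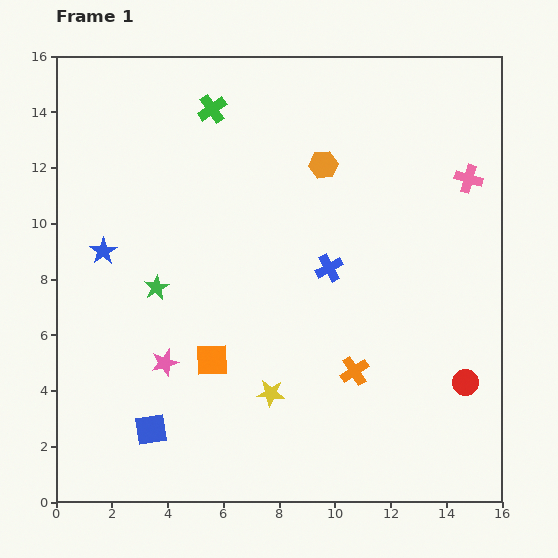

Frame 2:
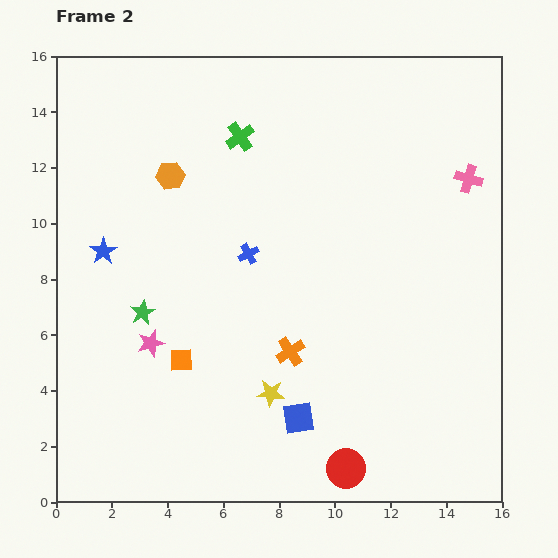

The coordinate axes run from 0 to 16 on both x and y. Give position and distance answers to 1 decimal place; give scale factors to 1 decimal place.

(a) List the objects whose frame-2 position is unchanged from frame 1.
the blue star, the pink cross, the yellow star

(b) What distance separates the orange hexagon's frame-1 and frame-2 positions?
5.5

The orange hexagon moved from (9.6, 12.1) to (4.1, 11.7), a distance of √(5.5² + 0.4²) ≈ 5.5.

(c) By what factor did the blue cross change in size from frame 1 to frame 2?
0.8×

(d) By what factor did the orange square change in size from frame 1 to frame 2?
0.7×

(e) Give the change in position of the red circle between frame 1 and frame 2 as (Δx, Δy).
(-4.3, -3.1)

The red circle was at (14.7, 4.3) in frame 1 and (10.4, 1.2) in frame 2.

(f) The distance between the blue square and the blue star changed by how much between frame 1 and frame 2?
+2.6

Distance in frame 1: 6.6. Distance in frame 2: 9.2.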